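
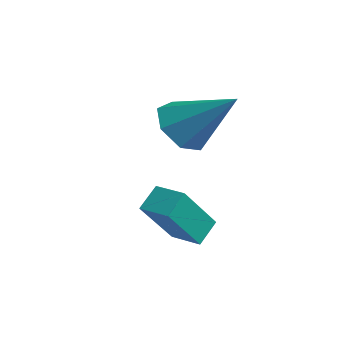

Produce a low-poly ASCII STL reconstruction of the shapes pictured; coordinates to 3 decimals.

solid 
facet normal -0.680 -0.367 -0.634
outer loop
vertex -3.825 -0.895 1.452
vertex -4.407 -1.092 2.19
vertex -4.354 -0.288 1.668
endloop
endfacet
facet normal 0.600 0.675 -0.429
outer loop
vertex -3.825 -0.895 1.452
vertex -4.354 -0.288 1.668
vertex -2.993 -0.328 3.51
endloop
endfacet
facet normal -0.679 -0.368 -0.635
outer loop
vertex -4.354 -0.288 1.668
vertex -4.407 -1.092 2.19
vertex -4.923 -0.287 2.276
endloop
endfacet
facet normal 0.014 1.000 0.011
outer loop
vertex -4.354 -0.288 1.668
vertex -4.923 -0.287 2.276
vertex -2.993 -0.328 3.51
endloop
endfacet
facet normal -0.680 -0.368 -0.634
outer loop
vertex -4.923 -0.287 2.276
vertex -4.407 -1.092 2.19
vertex -5.103 -0.892 2.82
endloop
endfacet
facet normal -0.386 0.678 0.626
outer loop
vertex -4.923 -0.287 2.276
vertex -5.103 -0.892 2.82
vertex -2.993 -0.328 3.51
endloop
endfacet
facet normal -0.680 -0.367 -0.635
outer loop
vertex -5.103 -0.892 2.82
vertex -4.407 -1.092 2.19
vertex -4.759 -1.648 2.889
endloop
endfacet
facet normal -0.299 -0.049 0.953
outer loop
vertex -5.103 -0.892 2.82
vertex -4.759 -1.648 2.889
vertex -2.993 -0.328 3.51
endloop
endfacet
facet normal -0.680 -0.368 -0.635
outer loop
vertex -4.759 -1.648 2.889
vertex -4.407 -1.092 2.19
vertex -4.15 -1.985 2.432
endloop
endfacet
facet normal 0.210 -0.632 0.746
outer loop
vertex -4.759 -1.648 2.889
vertex -4.15 -1.985 2.432
vertex -2.993 -0.328 3.51
endloop
endfacet
facet normal -0.680 -0.368 -0.634
outer loop
vertex -4.15 -1.985 2.432
vertex -4.407 -1.092 2.19
vertex -3.734 -1.65 1.792
endloop
endfacet
facet normal 0.757 -0.633 0.161
outer loop
vertex -4.15 -1.985 2.432
vertex -3.734 -1.65 1.792
vertex -2.993 -0.328 3.51
endloop
endfacet
facet normal -0.680 -0.368 -0.634
outer loop
vertex -3.734 -1.65 1.792
vertex -4.407 -1.092 2.19
vertex -3.825 -0.895 1.452
endloop
endfacet
facet normal 0.931 -0.051 -0.362
outer loop
vertex -3.734 -1.65 1.792
vertex -3.825 -0.895 1.452
vertex -2.993 -0.328 3.51
endloop
endfacet
facet normal -0.974 -0.224 -0.044
outer loop
vertex -2.642 -3.778 0.623
vertex -2.818 -3.12 1.164
vertex -2.847 -2.593 -0.886
endloop
endfacet
facet normal 0.202 -0.757 -0.622
outer loop
vertex -1.922 -2.38 -0.844
vertex -2.642 -3.778 0.623
vertex -2.847 -2.593 -0.886
endloop
endfacet
facet normal -0.974 -0.224 -0.044
outer loop
vertex -2.847 -2.593 -0.886
vertex -2.818 -3.12 1.164
vertex -3.023 -1.934 -0.345
endloop
endfacet
facet normal -0.106 0.614 -0.782
outer loop
vertex -3.023 -1.934 -0.345
vertex -1.922 -2.38 -0.844
vertex -2.847 -2.593 -0.886
endloop
endfacet
facet normal 0.106 -0.614 0.782
outer loop
vertex -2.642 -3.778 0.623
vertex -1.893 -2.907 1.206
vertex -2.818 -3.12 1.164
endloop
endfacet
facet normal 0.202 -0.757 -0.622
outer loop
vertex -1.717 -3.566 0.665
vertex -2.642 -3.778 0.623
vertex -1.922 -2.38 -0.844
endloop
endfacet
facet normal 0.105 -0.614 0.782
outer loop
vertex -1.717 -3.566 0.665
vertex -1.893 -2.907 1.206
vertex -2.642 -3.778 0.623
endloop
endfacet
facet normal -0.202 0.756 0.622
outer loop
vertex -2.818 -3.12 1.164
vertex -1.893 -2.907 1.206
vertex -3.023 -1.934 -0.345
endloop
endfacet
facet normal -0.105 0.615 -0.782
outer loop
vertex -2.098 -1.722 -0.303
vertex -1.922 -2.38 -0.844
vertex -3.023 -1.934 -0.345
endloop
endfacet
facet normal -0.202 0.757 0.622
outer loop
vertex -3.023 -1.934 -0.345
vertex -1.893 -2.907 1.206
vertex -2.098 -1.722 -0.303
endloop
endfacet
facet normal 0.974 0.224 0.044
outer loop
vertex -2.098 -1.722 -0.303
vertex -1.717 -3.566 0.665
vertex -1.922 -2.38 -0.844
endloop
endfacet
facet normal 0.974 0.224 0.044
outer loop
vertex -1.893 -2.907 1.206
vertex -1.717 -3.566 0.665
vertex -2.098 -1.722 -0.303
endloop
endfacet

endsolid


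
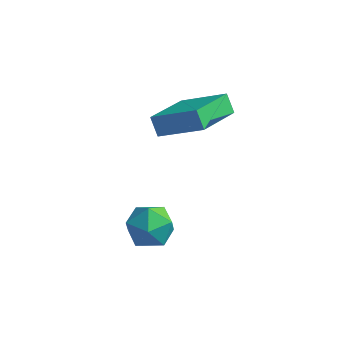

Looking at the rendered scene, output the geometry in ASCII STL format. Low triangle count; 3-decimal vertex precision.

solid 
facet normal -0.316 0.654 0.687
outer loop
vertex 2.665 -2.581 -2.88
vertex 1.687 -2.991 -2.94
vertex 2.387 -3.384 -2.244
endloop
endfacet
facet normal 0.373 0.493 0.786
outer loop
vertex 2.665 -2.581 -2.88
vertex 2.387 -3.384 -2.244
vertex 3.345 -3.377 -2.703
endloop
endfacet
facet normal 0.725 0.662 0.189
outer loop
vertex 2.665 -2.581 -2.88
vertex 3.345 -3.377 -2.703
vertex 3.237 -2.979 -3.681
endloop
endfacet
facet normal 0.255 0.926 -0.278
outer loop
vertex 2.665 -2.581 -2.88
vertex 3.237 -2.979 -3.681
vertex 2.213 -2.741 -3.828
endloop
endfacet
facet normal -0.388 0.921 0.030
outer loop
vertex 2.665 -2.581 -2.88
vertex 2.213 -2.741 -3.828
vertex 1.687 -2.991 -2.94
endloop
endfacet
facet normal 0.424 -0.212 0.881
outer loop
vertex 3.345 -3.377 -2.703
vertex 2.387 -3.384 -2.244
vertex 2.787 -4.279 -2.652
endloop
endfacet
facet normal -0.691 0.047 0.721
outer loop
vertex 2.387 -3.384 -2.244
vertex 1.687 -2.991 -2.94
vertex 1.763 -4.041 -2.799
endloop
endfacet
facet normal -0.807 0.480 -0.343
outer loop
vertex 1.687 -2.991 -2.94
vertex 2.213 -2.741 -3.828
vertex 1.655 -3.643 -3.777
endloop
endfacet
facet normal 0.234 0.488 -0.841
outer loop
vertex 2.213 -2.741 -3.828
vertex 3.237 -2.979 -3.681
vertex 2.613 -3.636 -4.236
endloop
endfacet
facet normal 0.995 0.061 -0.085
outer loop
vertex 3.237 -2.979 -3.681
vertex 3.345 -3.377 -2.703
vertex 3.313 -4.029 -3.54
endloop
endfacet
facet normal -0.255 -0.926 0.278
outer loop
vertex 2.335 -4.439 -3.6
vertex 2.787 -4.279 -2.652
vertex 1.763 -4.041 -2.799
endloop
endfacet
facet normal -0.725 -0.662 -0.189
outer loop
vertex 2.335 -4.439 -3.6
vertex 1.763 -4.041 -2.799
vertex 1.655 -3.643 -3.777
endloop
endfacet
facet normal -0.373 -0.493 -0.786
outer loop
vertex 2.335 -4.439 -3.6
vertex 1.655 -3.643 -3.777
vertex 2.613 -3.636 -4.236
endloop
endfacet
facet normal 0.316 -0.654 -0.687
outer loop
vertex 2.335 -4.439 -3.6
vertex 2.613 -3.636 -4.236
vertex 3.313 -4.029 -3.54
endloop
endfacet
facet normal 0.388 -0.921 -0.030
outer loop
vertex 2.335 -4.439 -3.6
vertex 3.313 -4.029 -3.54
vertex 2.787 -4.279 -2.652
endloop
endfacet
facet normal -0.234 -0.488 0.841
outer loop
vertex 1.763 -4.041 -2.799
vertex 2.787 -4.279 -2.652
vertex 2.387 -3.384 -2.244
endloop
endfacet
facet normal -0.995 -0.061 0.085
outer loop
vertex 1.655 -3.643 -3.777
vertex 1.763 -4.041 -2.799
vertex 1.687 -2.991 -2.94
endloop
endfacet
facet normal -0.424 0.212 -0.881
outer loop
vertex 2.613 -3.636 -4.236
vertex 1.655 -3.643 -3.777
vertex 2.213 -2.741 -3.828
endloop
endfacet
facet normal 0.691 -0.047 -0.721
outer loop
vertex 3.313 -4.029 -3.54
vertex 2.613 -3.636 -4.236
vertex 3.237 -2.979 -3.681
endloop
endfacet
facet normal 0.807 -0.480 0.343
outer loop
vertex 2.787 -4.279 -2.652
vertex 3.313 -4.029 -3.54
vertex 3.345 -3.377 -2.703
endloop
endfacet
facet normal -0.504 0.369 0.781
outer loop
vertex 1.44 -1.093 0.884
vertex 3.277 -1.02 2.036
vertex 1.809 0.932 0.166
endloop
endfacet
facet normal -0.846 -0.034 -0.531
outer loop
vertex 2.263 0.6 -0.536
vertex 1.44 -1.093 0.884
vertex 1.809 0.932 0.166
endloop
endfacet
facet normal -0.505 0.368 0.781
outer loop
vertex 1.809 0.932 0.166
vertex 3.277 -1.02 2.036
vertex 3.646 1.005 1.319
endloop
endfacet
facet normal 0.170 0.929 -0.329
outer loop
vertex 3.646 1.005 1.319
vertex 2.263 0.6 -0.536
vertex 1.809 0.932 0.166
endloop
endfacet
facet normal -0.170 -0.929 0.329
outer loop
vertex 1.44 -1.093 0.884
vertex 3.731 -1.352 1.334
vertex 3.277 -1.02 2.036
endloop
endfacet
facet normal -0.847 -0.034 -0.531
outer loop
vertex 1.894 -1.425 0.181
vertex 1.44 -1.093 0.884
vertex 2.263 0.6 -0.536
endloop
endfacet
facet normal -0.170 -0.929 0.329
outer loop
vertex 1.894 -1.425 0.181
vertex 3.731 -1.352 1.334
vertex 1.44 -1.093 0.884
endloop
endfacet
facet normal 0.846 0.034 0.531
outer loop
vertex 3.277 -1.02 2.036
vertex 3.731 -1.352 1.334
vertex 3.646 1.005 1.319
endloop
endfacet
facet normal 0.170 0.929 -0.329
outer loop
vertex 4.1 0.673 0.616
vertex 2.263 0.6 -0.536
vertex 3.646 1.005 1.319
endloop
endfacet
facet normal 0.847 0.034 0.531
outer loop
vertex 3.646 1.005 1.319
vertex 3.731 -1.352 1.334
vertex 4.1 0.673 0.616
endloop
endfacet
facet normal 0.504 -0.368 -0.781
outer loop
vertex 4.1 0.673 0.616
vertex 1.894 -1.425 0.181
vertex 2.263 0.6 -0.536
endloop
endfacet
facet normal 0.505 -0.369 -0.781
outer loop
vertex 3.731 -1.352 1.334
vertex 1.894 -1.425 0.181
vertex 4.1 0.673 0.616
endloop
endfacet

endsolid


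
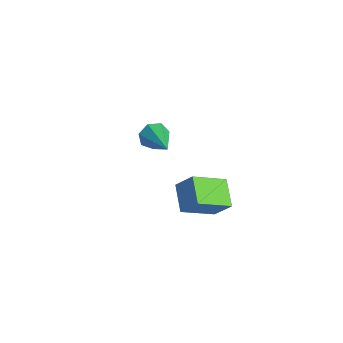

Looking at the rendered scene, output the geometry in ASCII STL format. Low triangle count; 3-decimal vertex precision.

solid 
facet normal -0.474 -0.428 -0.770
outer loop
vertex 2.563 -3.218 1.124
vertex 1.429 -2.86 1.624
vertex 2.644 -1.755 0.261
endloop
endfacet
facet normal 0.879 -0.277 -0.388
outer loop
vertex 3.171 -1.28 1.116
vertex 2.563 -3.218 1.124
vertex 2.644 -1.755 0.261
endloop
endfacet
facet normal -0.475 -0.427 -0.770
outer loop
vertex 2.644 -1.755 0.261
vertex 1.429 -2.86 1.624
vertex 1.51 -1.397 0.762
endloop
endfacet
facet normal 0.048 0.860 -0.507
outer loop
vertex 1.51 -1.397 0.762
vertex 3.171 -1.28 1.116
vertex 2.644 -1.755 0.261
endloop
endfacet
facet normal -0.048 -0.860 0.507
outer loop
vertex 2.563 -3.218 1.124
vertex 1.956 -2.385 2.479
vertex 1.429 -2.86 1.624
endloop
endfacet
facet normal 0.879 -0.277 -0.388
outer loop
vertex 3.09 -2.743 1.978
vertex 2.563 -3.218 1.124
vertex 3.171 -1.28 1.116
endloop
endfacet
facet normal -0.047 -0.860 0.508
outer loop
vertex 3.09 -2.743 1.978
vertex 1.956 -2.385 2.479
vertex 2.563 -3.218 1.124
endloop
endfacet
facet normal -0.879 0.277 0.388
outer loop
vertex 1.429 -2.86 1.624
vertex 1.956 -2.385 2.479
vertex 1.51 -1.397 0.762
endloop
endfacet
facet normal 0.048 0.860 -0.508
outer loop
vertex 2.037 -0.922 1.616
vertex 3.171 -1.28 1.116
vertex 1.51 -1.397 0.762
endloop
endfacet
facet normal -0.879 0.278 0.388
outer loop
vertex 1.51 -1.397 0.762
vertex 1.956 -2.385 2.479
vertex 2.037 -0.922 1.616
endloop
endfacet
facet normal 0.474 0.427 0.770
outer loop
vertex 2.037 -0.922 1.616
vertex 3.09 -2.743 1.978
vertex 3.171 -1.28 1.116
endloop
endfacet
facet normal 0.475 0.427 0.769
outer loop
vertex 1.956 -2.385 2.479
vertex 3.09 -2.743 1.978
vertex 2.037 -0.922 1.616
endloop
endfacet
facet normal -0.908 0.108 -0.406
outer loop
vertex -3.021 -1.048 -0.771
vertex -3.285 -1.47 -0.293
vertex -3.214 -0.784 -0.269
endloop
endfacet
facet normal 0.546 0.810 -0.216
outer loop
vertex -3.021 -1.048 -0.771
vertex -3.214 -0.784 -0.269
vertex -1.615 -1.67 0.453
endloop
endfacet
facet normal -0.908 0.108 -0.405
outer loop
vertex -3.214 -0.784 -0.269
vertex -3.285 -1.47 -0.293
vertex -3.46 -1.037 0.215
endloop
endfacet
facet normal 0.212 0.818 0.535
outer loop
vertex -3.214 -0.784 -0.269
vertex -3.46 -1.037 0.215
vertex -1.615 -1.67 0.453
endloop
endfacet
facet normal -0.907 0.109 -0.406
outer loop
vertex -3.46 -1.037 0.215
vertex -3.285 -1.47 -0.293
vertex -3.575 -1.616 0.316
endloop
endfacet
facet normal -0.064 0.184 0.981
outer loop
vertex -3.46 -1.037 0.215
vertex -3.575 -1.616 0.316
vertex -1.615 -1.67 0.453
endloop
endfacet
facet normal -0.907 0.108 -0.406
outer loop
vertex -3.575 -1.616 0.316
vertex -3.285 -1.47 -0.293
vertex -3.471 -2.085 -0.041
endloop
endfacet
facet normal -0.072 -0.614 0.786
outer loop
vertex -3.575 -1.616 0.316
vertex -3.471 -2.085 -0.041
vertex -1.615 -1.67 0.453
endloop
endfacet
facet normal -0.908 0.109 -0.405
outer loop
vertex -3.471 -2.085 -0.041
vertex -3.285 -1.47 -0.293
vertex -3.228 -2.091 -0.588
endloop
endfacet
facet normal 0.193 -0.977 0.096
outer loop
vertex -3.471 -2.085 -0.041
vertex -3.228 -2.091 -0.588
vertex -1.615 -1.67 0.453
endloop
endfacet
facet normal -0.907 0.110 -0.406
outer loop
vertex -3.228 -2.091 -0.588
vertex -3.285 -1.47 -0.293
vertex -3.027 -1.63 -0.913
endloop
endfacet
facet normal 0.530 -0.631 -0.567
outer loop
vertex -3.228 -2.091 -0.588
vertex -3.027 -1.63 -0.913
vertex -1.615 -1.67 0.453
endloop
endfacet
facet normal -0.908 0.108 -0.406
outer loop
vertex -3.027 -1.63 -0.913
vertex -3.285 -1.47 -0.293
vertex -3.021 -1.048 -0.771
endloop
endfacet
facet normal 0.688 0.165 -0.706
outer loop
vertex -3.027 -1.63 -0.913
vertex -3.021 -1.048 -0.771
vertex -1.615 -1.67 0.453
endloop
endfacet

endsolid


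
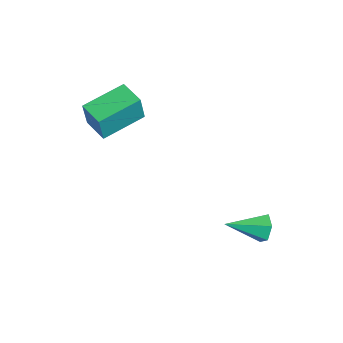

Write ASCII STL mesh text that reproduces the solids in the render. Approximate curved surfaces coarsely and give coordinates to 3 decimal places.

solid 
facet normal 0.074 0.935 -0.346
outer loop
vertex 2.418 3.801 -1.862
vertex 1.93 3.628 -2.433
vertex 1.66 3.897 -1.764
endloop
endfacet
facet normal 0.129 0.007 0.992
outer loop
vertex 2.418 3.801 -1.862
vertex 1.66 3.897 -1.764
vertex 1.79 1.832 -1.767
endloop
endfacet
facet normal 0.073 0.935 -0.346
outer loop
vertex 1.66 3.897 -1.764
vertex 1.93 3.628 -2.433
vertex 1.173 3.724 -2.334
endloop
endfacet
facet normal -0.752 -0.048 0.657
outer loop
vertex 1.66 3.897 -1.764
vertex 1.173 3.724 -2.334
vertex 1.79 1.832 -1.767
endloop
endfacet
facet normal 0.073 0.935 -0.346
outer loop
vertex 1.173 3.724 -2.334
vertex 1.93 3.628 -2.433
vertex 1.443 3.455 -3.003
endloop
endfacet
facet normal -0.906 -0.361 -0.220
outer loop
vertex 1.173 3.724 -2.334
vertex 1.443 3.455 -3.003
vertex 1.79 1.832 -1.767
endloop
endfacet
facet normal 0.073 0.935 -0.346
outer loop
vertex 1.443 3.455 -3.003
vertex 1.93 3.628 -2.433
vertex 2.2 3.359 -3.102
endloop
endfacet
facet normal -0.179 -0.620 -0.764
outer loop
vertex 1.443 3.455 -3.003
vertex 2.2 3.359 -3.102
vertex 1.79 1.832 -1.767
endloop
endfacet
facet normal 0.074 0.935 -0.346
outer loop
vertex 2.2 3.359 -3.102
vertex 1.93 3.628 -2.433
vertex 2.688 3.532 -2.531
endloop
endfacet
facet normal 0.704 -0.565 -0.430
outer loop
vertex 2.2 3.359 -3.102
vertex 2.688 3.532 -2.531
vertex 1.79 1.832 -1.767
endloop
endfacet
facet normal 0.074 0.935 -0.346
outer loop
vertex 2.688 3.532 -2.531
vertex 1.93 3.628 -2.433
vertex 2.418 3.801 -1.862
endloop
endfacet
facet normal 0.858 -0.252 0.448
outer loop
vertex 2.688 3.532 -2.531
vertex 2.418 3.801 -1.862
vertex 1.79 1.832 -1.767
endloop
endfacet
facet normal -0.937 -0.327 0.126
outer loop
vertex -2.835 -3.27 3.762
vertex -3.483 -1.232 4.234
vertex -3.124 -3.016 2.271
endloop
endfacet
facet normal 0.296 -0.931 -0.216
outer loop
vertex -1.897 -2.588 2.106
vertex -2.835 -3.27 3.762
vertex -3.124 -3.016 2.271
endloop
endfacet
facet normal -0.937 -0.327 0.126
outer loop
vertex -3.124 -3.016 2.271
vertex -3.483 -1.232 4.234
vertex -3.772 -0.979 2.743
endloop
endfacet
facet normal -0.188 0.165 -0.968
outer loop
vertex -3.772 -0.979 2.743
vertex -1.897 -2.588 2.106
vertex -3.124 -3.016 2.271
endloop
endfacet
facet normal 0.188 -0.165 0.968
outer loop
vertex -2.835 -3.27 3.762
vertex -2.256 -0.804 4.069
vertex -3.483 -1.232 4.234
endloop
endfacet
facet normal 0.296 -0.930 -0.215
outer loop
vertex -1.608 -2.841 3.597
vertex -2.835 -3.27 3.762
vertex -1.897 -2.588 2.106
endloop
endfacet
facet normal 0.188 -0.165 0.968
outer loop
vertex -1.608 -2.841 3.597
vertex -2.256 -0.804 4.069
vertex -2.835 -3.27 3.762
endloop
endfacet
facet normal -0.296 0.931 0.215
outer loop
vertex -3.483 -1.232 4.234
vertex -2.256 -0.804 4.069
vertex -3.772 -0.979 2.743
endloop
endfacet
facet normal -0.188 0.165 -0.968
outer loop
vertex -2.545 -0.55 2.578
vertex -1.897 -2.588 2.106
vertex -3.772 -0.979 2.743
endloop
endfacet
facet normal -0.296 0.930 0.216
outer loop
vertex -3.772 -0.979 2.743
vertex -2.256 -0.804 4.069
vertex -2.545 -0.55 2.578
endloop
endfacet
facet normal 0.937 0.327 -0.126
outer loop
vertex -2.545 -0.55 2.578
vertex -1.608 -2.841 3.597
vertex -1.897 -2.588 2.106
endloop
endfacet
facet normal 0.937 0.327 -0.126
outer loop
vertex -2.256 -0.804 4.069
vertex -1.608 -2.841 3.597
vertex -2.545 -0.55 2.578
endloop
endfacet

endsolid


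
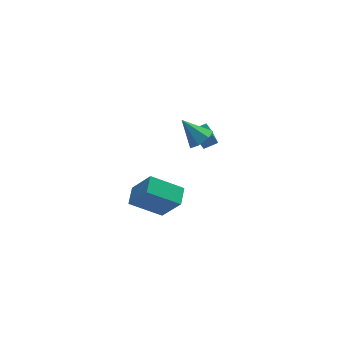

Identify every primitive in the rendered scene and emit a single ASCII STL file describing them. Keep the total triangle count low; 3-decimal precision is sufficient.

solid 
facet normal 0.463 -0.552 -0.693
outer loop
vertex -0.32 -0.457 2.836
vertex -0.943 -0.99 2.845
vertex -0.848 -0.323 2.377
endloop
endfacet
facet normal 0.252 0.968 -0.007
outer loop
vertex -0.32 -0.457 2.836
vertex -0.848 -0.323 2.377
vertex -1.697 -0.09 3.975
endloop
endfacet
facet normal 0.462 -0.553 -0.694
outer loop
vertex -0.848 -0.323 2.377
vertex -0.943 -0.99 2.845
vertex -1.447 -0.691 2.271
endloop
endfacet
facet normal -0.443 0.823 -0.355
outer loop
vertex -0.848 -0.323 2.377
vertex -1.447 -0.691 2.271
vertex -1.697 -0.09 3.975
endloop
endfacet
facet normal 0.463 -0.551 -0.694
outer loop
vertex -1.447 -0.691 2.271
vertex -0.943 -0.99 2.845
vertex -1.667 -1.285 2.596
endloop
endfacet
facet normal -0.948 0.230 -0.220
outer loop
vertex -1.447 -0.691 2.271
vertex -1.667 -1.285 2.596
vertex -1.697 -0.09 3.975
endloop
endfacet
facet normal 0.463 -0.552 -0.693
outer loop
vertex -1.667 -1.285 2.596
vertex -0.943 -0.99 2.845
vertex -1.342 -1.656 3.109
endloop
endfacet
facet normal -0.883 -0.364 0.296
outer loop
vertex -1.667 -1.285 2.596
vertex -1.342 -1.656 3.109
vertex -1.697 -0.09 3.975
endloop
endfacet
facet normal 0.462 -0.552 -0.694
outer loop
vertex -1.342 -1.656 3.109
vertex -0.943 -0.99 2.845
vertex -0.716 -1.526 3.422
endloop
endfacet
facet normal -0.296 -0.513 0.806
outer loop
vertex -1.342 -1.656 3.109
vertex -0.716 -1.526 3.422
vertex -1.697 -0.09 3.975
endloop
endfacet
facet normal 0.463 -0.551 -0.694
outer loop
vertex -0.716 -1.526 3.422
vertex -0.943 -0.99 2.845
vertex -0.262 -0.992 3.301
endloop
endfacet
facet normal 0.369 -0.104 0.924
outer loop
vertex -0.716 -1.526 3.422
vertex -0.262 -0.992 3.301
vertex -1.697 -0.09 3.975
endloop
endfacet
facet normal 0.463 -0.552 -0.693
outer loop
vertex -0.262 -0.992 3.301
vertex -0.943 -0.99 2.845
vertex -0.32 -0.457 2.836
endloop
endfacet
facet normal 0.613 0.555 0.562
outer loop
vertex -0.262 -0.992 3.301
vertex -0.32 -0.457 2.836
vertex -1.697 -0.09 3.975
endloop
endfacet
facet normal -0.359 0.423 -0.832
outer loop
vertex -4.394 1.09 -4.078
vertex -3.82 2.077 -3.824
vertex -2.672 0.372 -5.185
endloop
endfacet
facet normal -0.491 -0.844 -0.217
outer loop
vertex -1.9 -0.537 -3.396
vertex -4.394 1.09 -4.078
vertex -2.672 0.372 -5.185
endloop
endfacet
facet normal -0.358 0.423 -0.832
outer loop
vertex -2.672 0.372 -5.185
vertex -3.82 2.077 -3.824
vertex -2.097 1.359 -4.931
endloop
endfacet
facet normal 0.794 -0.331 -0.511
outer loop
vertex -2.097 1.359 -4.931
vertex -1.9 -0.537 -3.396
vertex -2.672 0.372 -5.185
endloop
endfacet
facet normal -0.794 0.330 0.510
outer loop
vertex -4.394 1.09 -4.078
vertex -3.048 1.168 -2.035
vertex -3.82 2.077 -3.824
endloop
endfacet
facet normal -0.491 -0.844 -0.217
outer loop
vertex -3.623 0.181 -2.289
vertex -4.394 1.09 -4.078
vertex -1.9 -0.537 -3.396
endloop
endfacet
facet normal -0.794 0.331 0.510
outer loop
vertex -3.623 0.181 -2.289
vertex -3.048 1.168 -2.035
vertex -4.394 1.09 -4.078
endloop
endfacet
facet normal 0.491 0.844 0.217
outer loop
vertex -3.82 2.077 -3.824
vertex -3.048 1.168 -2.035
vertex -2.097 1.359 -4.931
endloop
endfacet
facet normal 0.794 -0.331 -0.510
outer loop
vertex -1.326 0.45 -3.142
vertex -1.9 -0.537 -3.396
vertex -2.097 1.359 -4.931
endloop
endfacet
facet normal 0.491 0.844 0.217
outer loop
vertex -2.097 1.359 -4.931
vertex -3.048 1.168 -2.035
vertex -1.326 0.45 -3.142
endloop
endfacet
facet normal 0.359 -0.423 0.832
outer loop
vertex -1.326 0.45 -3.142
vertex -3.623 0.181 -2.289
vertex -1.9 -0.537 -3.396
endloop
endfacet
facet normal 0.359 -0.423 0.832
outer loop
vertex -3.048 1.168 -2.035
vertex -3.623 0.181 -2.289
vertex -1.326 0.45 -3.142
endloop
endfacet
facet normal -0.934 0.071 -0.351
outer loop
vertex -0.645 0.141 1.368
vertex -0.646 1.062 1.556
vertex -0.226 0.359 0.298
endloop
endfacet
facet normal 0.001 -0.980 -0.199
outer loop
vertex 0.586 0.298 0.604
vertex -0.645 0.141 1.368
vertex -0.226 0.359 0.298
endloop
endfacet
facet normal -0.934 0.071 -0.351
outer loop
vertex -0.226 0.359 0.298
vertex -0.646 1.062 1.556
vertex -0.227 1.28 0.486
endloop
endfacet
facet normal 0.359 0.187 -0.915
outer loop
vertex -0.227 1.28 0.486
vertex 0.586 0.298 0.604
vertex -0.226 0.359 0.298
endloop
endfacet
facet normal -0.359 -0.187 0.915
outer loop
vertex -0.645 0.141 1.368
vertex 0.166 1.001 1.862
vertex -0.646 1.062 1.556
endloop
endfacet
facet normal 0.001 -0.980 -0.199
outer loop
vertex 0.167 0.08 1.674
vertex -0.645 0.141 1.368
vertex 0.586 0.298 0.604
endloop
endfacet
facet normal -0.359 -0.187 0.915
outer loop
vertex 0.167 0.08 1.674
vertex 0.166 1.001 1.862
vertex -0.645 0.141 1.368
endloop
endfacet
facet normal -0.001 0.980 0.199
outer loop
vertex -0.646 1.062 1.556
vertex 0.166 1.001 1.862
vertex -0.227 1.28 0.486
endloop
endfacet
facet normal 0.359 0.187 -0.915
outer loop
vertex 0.585 1.219 0.792
vertex 0.586 0.298 0.604
vertex -0.227 1.28 0.486
endloop
endfacet
facet normal -0.001 0.980 0.199
outer loop
vertex -0.227 1.28 0.486
vertex 0.166 1.001 1.862
vertex 0.585 1.219 0.792
endloop
endfacet
facet normal 0.934 -0.071 0.351
outer loop
vertex 0.585 1.219 0.792
vertex 0.167 0.08 1.674
vertex 0.586 0.298 0.604
endloop
endfacet
facet normal 0.934 -0.071 0.351
outer loop
vertex 0.166 1.001 1.862
vertex 0.167 0.08 1.674
vertex 0.585 1.219 0.792
endloop
endfacet

endsolid


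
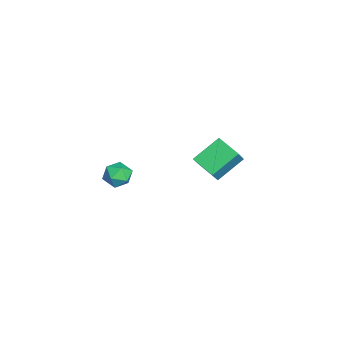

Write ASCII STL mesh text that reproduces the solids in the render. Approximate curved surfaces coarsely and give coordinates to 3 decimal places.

solid 
facet normal -0.670 -0.672 0.316
outer loop
vertex -3.639 2.806 -2.575
vertex -4.311 3.06 -3.459
vertex -2.899 1.647 -3.469
endloop
endfacet
facet normal 0.590 -0.222 0.776
outer loop
vertex -2.029 2.52 -3.881
vertex -3.639 2.806 -2.575
vertex -2.899 1.647 -3.469
endloop
endfacet
facet normal -0.670 -0.672 0.317
outer loop
vertex -2.899 1.647 -3.469
vertex -4.311 3.06 -3.459
vertex -3.572 1.901 -4.354
endloop
endfacet
facet normal 0.451 -0.707 -0.546
outer loop
vertex -3.572 1.901 -4.354
vertex -2.029 2.52 -3.881
vertex -2.899 1.647 -3.469
endloop
endfacet
facet normal -0.451 0.707 0.546
outer loop
vertex -3.639 2.806 -2.575
vertex -3.441 3.933 -3.871
vertex -4.311 3.06 -3.459
endloop
endfacet
facet normal 0.590 -0.223 0.776
outer loop
vertex -2.768 3.679 -2.986
vertex -3.639 2.806 -2.575
vertex -2.029 2.52 -3.881
endloop
endfacet
facet normal -0.451 0.707 0.546
outer loop
vertex -2.768 3.679 -2.986
vertex -3.441 3.933 -3.871
vertex -3.639 2.806 -2.575
endloop
endfacet
facet normal -0.591 0.222 -0.776
outer loop
vertex -4.311 3.06 -3.459
vertex -3.441 3.933 -3.871
vertex -3.572 1.901 -4.354
endloop
endfacet
facet normal 0.451 -0.707 -0.546
outer loop
vertex -2.701 2.774 -4.765
vertex -2.029 2.52 -3.881
vertex -3.572 1.901 -4.354
endloop
endfacet
facet normal -0.589 0.223 -0.777
outer loop
vertex -3.572 1.901 -4.354
vertex -3.441 3.933 -3.871
vertex -2.701 2.774 -4.765
endloop
endfacet
facet normal 0.670 0.672 -0.316
outer loop
vertex -2.701 2.774 -4.765
vertex -2.768 3.679 -2.986
vertex -2.029 2.52 -3.881
endloop
endfacet
facet normal 0.670 0.672 -0.317
outer loop
vertex -3.441 3.933 -3.871
vertex -2.768 3.679 -2.986
vertex -2.701 2.774 -4.765
endloop
endfacet
facet normal -0.209 -0.099 0.973
outer loop
vertex 1.912 -1.347 0.116
vertex 2.349 -1.885 0.155
vertex 2.58 -1.241 0.27
endloop
endfacet
facet normal -0.269 0.583 0.766
outer loop
vertex 1.912 -1.347 0.116
vertex 2.58 -1.241 0.27
vertex 2.253 -0.815 -0.169
endloop
endfacet
facet normal -0.753 0.612 0.242
outer loop
vertex 1.912 -1.347 0.116
vertex 2.253 -0.815 -0.169
vertex 1.82 -1.195 -0.555
endloop
endfacet
facet normal -0.991 -0.051 0.124
outer loop
vertex 1.912 -1.347 0.116
vertex 1.82 -1.195 -0.555
vertex 1.879 -1.857 -0.354
endloop
endfacet
facet normal -0.654 -0.489 0.577
outer loop
vertex 1.912 -1.347 0.116
vertex 1.879 -1.857 -0.354
vertex 2.349 -1.885 0.155
endloop
endfacet
facet normal 0.359 0.789 0.499
outer loop
vertex 2.253 -0.815 -0.169
vertex 2.58 -1.241 0.27
vertex 2.901 -1.023 -0.306
endloop
endfacet
facet normal 0.457 -0.313 0.833
outer loop
vertex 2.58 -1.241 0.27
vertex 2.349 -1.885 0.155
vertex 2.96 -1.685 -0.105
endloop
endfacet
facet normal -0.263 -0.946 0.191
outer loop
vertex 2.349 -1.885 0.155
vertex 1.879 -1.857 -0.354
vertex 2.527 -2.065 -0.491
endloop
endfacet
facet normal -0.808 -0.236 -0.540
outer loop
vertex 1.879 -1.857 -0.354
vertex 1.82 -1.195 -0.555
vertex 2.2 -1.639 -0.93
endloop
endfacet
facet normal -0.422 0.836 -0.349
outer loop
vertex 1.82 -1.195 -0.555
vertex 2.253 -0.815 -0.169
vertex 2.431 -0.995 -0.815
endloop
endfacet
facet normal 0.991 0.051 -0.124
outer loop
vertex 2.868 -1.533 -0.776
vertex 2.901 -1.023 -0.306
vertex 2.96 -1.685 -0.105
endloop
endfacet
facet normal 0.753 -0.612 -0.242
outer loop
vertex 2.868 -1.533 -0.776
vertex 2.96 -1.685 -0.105
vertex 2.527 -2.065 -0.491
endloop
endfacet
facet normal 0.269 -0.583 -0.766
outer loop
vertex 2.868 -1.533 -0.776
vertex 2.527 -2.065 -0.491
vertex 2.2 -1.639 -0.93
endloop
endfacet
facet normal 0.209 0.099 -0.973
outer loop
vertex 2.868 -1.533 -0.776
vertex 2.2 -1.639 -0.93
vertex 2.431 -0.995 -0.815
endloop
endfacet
facet normal 0.654 0.489 -0.577
outer loop
vertex 2.868 -1.533 -0.776
vertex 2.431 -0.995 -0.815
vertex 2.901 -1.023 -0.306
endloop
endfacet
facet normal 0.808 0.236 0.540
outer loop
vertex 2.96 -1.685 -0.105
vertex 2.901 -1.023 -0.306
vertex 2.58 -1.241 0.27
endloop
endfacet
facet normal 0.422 -0.836 0.349
outer loop
vertex 2.527 -2.065 -0.491
vertex 2.96 -1.685 -0.105
vertex 2.349 -1.885 0.155
endloop
endfacet
facet normal -0.359 -0.789 -0.499
outer loop
vertex 2.2 -1.639 -0.93
vertex 2.527 -2.065 -0.491
vertex 1.879 -1.857 -0.354
endloop
endfacet
facet normal -0.457 0.313 -0.833
outer loop
vertex 2.431 -0.995 -0.815
vertex 2.2 -1.639 -0.93
vertex 1.82 -1.195 -0.555
endloop
endfacet
facet normal 0.263 0.946 -0.191
outer loop
vertex 2.901 -1.023 -0.306
vertex 2.431 -0.995 -0.815
vertex 2.253 -0.815 -0.169
endloop
endfacet

endsolid


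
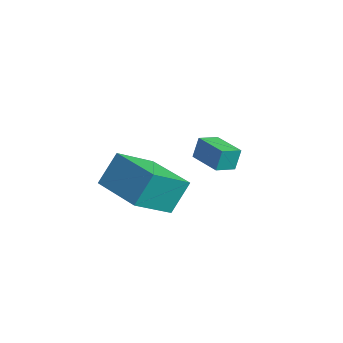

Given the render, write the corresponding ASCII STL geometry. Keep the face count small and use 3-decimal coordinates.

solid 
facet normal -0.997 -0.082 -0.005
outer loop
vertex -3.473 2.856 0.988
vertex -3.539 3.675 0.734
vertex -3.447 2.594 0.138
endloop
endfacet
facet normal 0.077 -0.952 0.296
outer loop
vertex -2.101 2.705 0.146
vertex -3.473 2.856 0.988
vertex -3.447 2.594 0.138
endloop
endfacet
facet normal -0.997 -0.081 -0.007
outer loop
vertex -3.447 2.594 0.138
vertex -3.539 3.675 0.734
vertex -3.512 3.413 -0.116
endloop
endfacet
facet normal 0.030 -0.294 -0.955
outer loop
vertex -3.512 3.413 -0.116
vertex -2.101 2.705 0.146
vertex -3.447 2.594 0.138
endloop
endfacet
facet normal -0.030 0.294 0.955
outer loop
vertex -3.473 2.856 0.988
vertex -2.193 3.786 0.742
vertex -3.539 3.675 0.734
endloop
endfacet
facet normal 0.077 -0.952 0.296
outer loop
vertex -2.128 2.967 0.996
vertex -3.473 2.856 0.988
vertex -2.101 2.705 0.146
endloop
endfacet
facet normal -0.030 0.294 0.955
outer loop
vertex -2.128 2.967 0.996
vertex -2.193 3.786 0.742
vertex -3.473 2.856 0.988
endloop
endfacet
facet normal -0.077 0.952 -0.296
outer loop
vertex -3.539 3.675 0.734
vertex -2.193 3.786 0.742
vertex -3.512 3.413 -0.116
endloop
endfacet
facet normal 0.030 -0.294 -0.955
outer loop
vertex -2.167 3.524 -0.108
vertex -2.101 2.705 0.146
vertex -3.512 3.413 -0.116
endloop
endfacet
facet normal -0.077 0.952 -0.296
outer loop
vertex -3.512 3.413 -0.116
vertex -2.193 3.786 0.742
vertex -2.167 3.524 -0.108
endloop
endfacet
facet normal 0.997 0.082 0.006
outer loop
vertex -2.167 3.524 -0.108
vertex -2.128 2.967 0.996
vertex -2.101 2.705 0.146
endloop
endfacet
facet normal 0.997 0.081 0.006
outer loop
vertex -2.193 3.786 0.742
vertex -2.128 2.967 0.996
vertex -2.167 3.524 -0.108
endloop
endfacet
facet normal -0.992 -0.123 0.013
outer loop
vertex -2.188 -1.826 1.001
vertex -2.268 -1.057 2.157
vertex -2.387 -0.327 -0.011
endloop
endfacet
facet normal 0.057 -0.553 -0.831
outer loop
vertex -0.412 -0.083 -0.037
vertex -2.188 -1.826 1.001
vertex -2.387 -0.327 -0.011
endloop
endfacet
facet normal -0.992 -0.123 0.013
outer loop
vertex -2.387 -0.327 -0.011
vertex -2.268 -1.057 2.157
vertex -2.467 0.442 1.144
endloop
endfacet
facet normal -0.109 0.824 -0.556
outer loop
vertex -2.467 0.442 1.144
vertex -0.412 -0.083 -0.037
vertex -2.387 -0.327 -0.011
endloop
endfacet
facet normal 0.109 -0.824 0.556
outer loop
vertex -2.188 -1.826 1.001
vertex -0.293 -0.813 2.131
vertex -2.268 -1.057 2.157
endloop
endfacet
facet normal 0.058 -0.554 -0.831
outer loop
vertex -0.213 -1.582 0.976
vertex -2.188 -1.826 1.001
vertex -0.412 -0.083 -0.037
endloop
endfacet
facet normal 0.109 -0.824 0.556
outer loop
vertex -0.213 -1.582 0.976
vertex -0.293 -0.813 2.131
vertex -2.188 -1.826 1.001
endloop
endfacet
facet normal -0.057 0.554 0.831
outer loop
vertex -2.268 -1.057 2.157
vertex -0.293 -0.813 2.131
vertex -2.467 0.442 1.144
endloop
endfacet
facet normal -0.109 0.824 -0.556
outer loop
vertex -0.492 0.686 1.119
vertex -0.412 -0.083 -0.037
vertex -2.467 0.442 1.144
endloop
endfacet
facet normal -0.058 0.553 0.831
outer loop
vertex -2.467 0.442 1.144
vertex -0.293 -0.813 2.131
vertex -0.492 0.686 1.119
endloop
endfacet
facet normal 0.992 0.123 -0.013
outer loop
vertex -0.492 0.686 1.119
vertex -0.213 -1.582 0.976
vertex -0.412 -0.083 -0.037
endloop
endfacet
facet normal 0.992 0.123 -0.013
outer loop
vertex -0.293 -0.813 2.131
vertex -0.213 -1.582 0.976
vertex -0.492 0.686 1.119
endloop
endfacet

endsolid


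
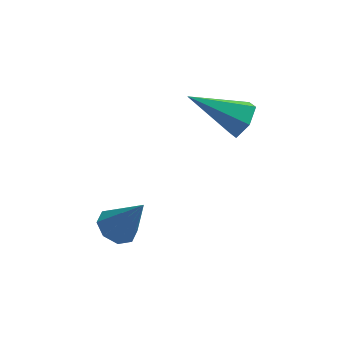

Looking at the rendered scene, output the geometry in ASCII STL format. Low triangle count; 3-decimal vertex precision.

solid 
facet normal -0.496 0.177 -0.850
outer loop
vertex -1.893 -3.658 -3.641
vertex -2.296 -3.289 -3.329
vertex -1.749 -3.198 -3.629
endloop
endfacet
facet normal 0.941 -0.290 -0.177
outer loop
vertex -1.893 -3.658 -3.641
vertex -1.749 -3.198 -3.629
vertex -1.564 -3.551 -2.071
endloop
endfacet
facet normal -0.496 0.177 -0.850
outer loop
vertex -1.749 -3.198 -3.629
vertex -2.296 -3.289 -3.329
vertex -1.926 -2.791 -3.441
endloop
endfacet
facet normal 0.914 0.405 -0.017
outer loop
vertex -1.749 -3.198 -3.629
vertex -1.926 -2.791 -3.441
vertex -1.564 -3.551 -2.071
endloop
endfacet
facet normal -0.495 0.176 -0.851
outer loop
vertex -1.926 -2.791 -3.441
vertex -2.296 -3.289 -3.329
vertex -2.32 -2.675 -3.188
endloop
endfacet
facet normal 0.458 0.823 0.336
outer loop
vertex -1.926 -2.791 -3.441
vertex -2.32 -2.675 -3.188
vertex -1.564 -3.551 -2.071
endloop
endfacet
facet normal -0.494 0.176 -0.851
outer loop
vertex -2.32 -2.675 -3.188
vertex -2.296 -3.289 -3.329
vertex -2.7 -2.919 -3.018
endloop
endfacet
facet normal -0.161 0.721 0.674
outer loop
vertex -2.32 -2.675 -3.188
vertex -2.7 -2.919 -3.018
vertex -1.564 -3.551 -2.071
endloop
endfacet
facet normal -0.494 0.176 -0.851
outer loop
vertex -2.7 -2.919 -3.018
vertex -2.296 -3.289 -3.329
vertex -2.843 -3.379 -3.03
endloop
endfacet
facet normal -0.578 0.159 0.800
outer loop
vertex -2.7 -2.919 -3.018
vertex -2.843 -3.379 -3.03
vertex -1.564 -3.551 -2.071
endloop
endfacet
facet normal -0.494 0.178 -0.851
outer loop
vertex -2.843 -3.379 -3.03
vertex -2.296 -3.289 -3.329
vertex -2.666 -3.786 -3.218
endloop
endfacet
facet normal -0.552 -0.535 0.640
outer loop
vertex -2.843 -3.379 -3.03
vertex -2.666 -3.786 -3.218
vertex -1.564 -3.551 -2.071
endloop
endfacet
facet normal -0.495 0.178 -0.850
outer loop
vertex -2.666 -3.786 -3.218
vertex -2.296 -3.289 -3.329
vertex -2.273 -3.902 -3.471
endloop
endfacet
facet normal -0.096 -0.953 0.288
outer loop
vertex -2.666 -3.786 -3.218
vertex -2.273 -3.902 -3.471
vertex -1.564 -3.551 -2.071
endloop
endfacet
facet normal -0.495 0.178 -0.850
outer loop
vertex -2.273 -3.902 -3.471
vertex -2.296 -3.289 -3.329
vertex -1.893 -3.658 -3.641
endloop
endfacet
facet normal 0.523 -0.851 -0.052
outer loop
vertex -2.273 -3.902 -3.471
vertex -1.893 -3.658 -3.641
vertex -1.564 -3.551 -2.071
endloop
endfacet
facet normal 0.844 -0.068 -0.532
outer loop
vertex 1.474 -1.794 0.488
vertex 1.127 -1.81 -0.061
vertex 1.326 -1.241 0.182
endloop
endfacet
facet normal 0.207 0.515 0.832
outer loop
vertex 1.474 -1.794 0.488
vertex 1.326 -1.241 0.182
vertex -0.367 -1.69 0.881
endloop
endfacet
facet normal 0.844 -0.067 -0.533
outer loop
vertex 1.326 -1.241 0.182
vertex 1.127 -1.81 -0.061
vertex 0.978 -1.256 -0.367
endloop
endfacet
facet normal -0.213 0.971 0.108
outer loop
vertex 1.326 -1.241 0.182
vertex 0.978 -1.256 -0.367
vertex -0.367 -1.69 0.881
endloop
endfacet
facet normal 0.844 -0.067 -0.533
outer loop
vertex 0.978 -1.256 -0.367
vertex 1.127 -1.81 -0.061
vertex 0.779 -1.826 -0.61
endloop
endfacet
facet normal -0.676 0.476 -0.563
outer loop
vertex 0.978 -1.256 -0.367
vertex 0.779 -1.826 -0.61
vertex -0.367 -1.69 0.881
endloop
endfacet
facet normal 0.844 -0.068 -0.533
outer loop
vertex 0.779 -1.826 -0.61
vertex 1.127 -1.81 -0.061
vertex 0.928 -2.379 -0.304
endloop
endfacet
facet normal -0.718 -0.475 -0.509
outer loop
vertex 0.779 -1.826 -0.61
vertex 0.928 -2.379 -0.304
vertex -0.367 -1.69 0.881
endloop
endfacet
facet normal 0.844 -0.067 -0.533
outer loop
vertex 0.928 -2.379 -0.304
vertex 1.127 -1.81 -0.061
vertex 1.276 -2.364 0.245
endloop
endfacet
facet normal -0.298 -0.930 0.215
outer loop
vertex 0.928 -2.379 -0.304
vertex 1.276 -2.364 0.245
vertex -0.367 -1.69 0.881
endloop
endfacet
facet normal 0.844 -0.067 -0.532
outer loop
vertex 1.276 -2.364 0.245
vertex 1.127 -1.81 -0.061
vertex 1.474 -1.794 0.488
endloop
endfacet
facet normal 0.164 -0.435 0.885
outer loop
vertex 1.276 -2.364 0.245
vertex 1.474 -1.794 0.488
vertex -0.367 -1.69 0.881
endloop
endfacet

endsolid


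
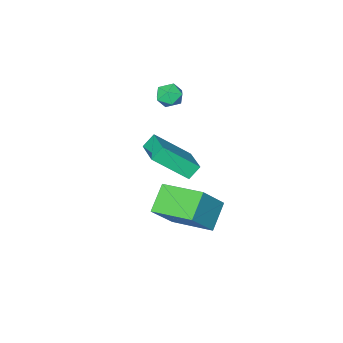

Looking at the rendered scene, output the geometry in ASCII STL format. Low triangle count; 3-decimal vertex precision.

solid 
facet normal -0.792 -0.416 0.447
outer loop
vertex -3.48 -1.41 3.614
vertex -3.105 -2.025 3.706
vertex -3.088 -1.509 4.216
endloop
endfacet
facet normal -0.779 0.290 0.555
outer loop
vertex -3.48 -1.41 3.614
vertex -3.088 -1.509 4.216
vertex -3.085 -0.864 3.883
endloop
endfacet
facet normal -0.788 0.610 -0.082
outer loop
vertex -3.48 -1.41 3.614
vertex -3.085 -0.864 3.883
vertex -3.101 -0.981 3.168
endloop
endfacet
facet normal -0.805 0.103 -0.585
outer loop
vertex -3.48 -1.41 3.614
vertex -3.101 -0.981 3.168
vertex -3.113 -1.699 3.058
endloop
endfacet
facet normal -0.808 -0.531 -0.257
outer loop
vertex -3.48 -1.41 3.614
vertex -3.113 -1.699 3.058
vertex -3.105 -2.025 3.706
endloop
endfacet
facet normal -0.164 0.453 0.876
outer loop
vertex -3.085 -0.864 3.883
vertex -3.088 -1.509 4.216
vertex -2.467 -1.141 4.142
endloop
endfacet
facet normal -0.183 -0.688 0.702
outer loop
vertex -3.088 -1.509 4.216
vertex -3.105 -2.025 3.706
vertex -2.479 -1.859 4.032
endloop
endfacet
facet normal -0.209 -0.875 -0.437
outer loop
vertex -3.105 -2.025 3.706
vertex -3.113 -1.699 3.058
vertex -2.495 -1.976 3.317
endloop
endfacet
facet normal -0.205 0.152 -0.967
outer loop
vertex -3.113 -1.699 3.058
vertex -3.101 -0.981 3.168
vertex -2.492 -1.331 2.984
endloop
endfacet
facet normal -0.177 0.972 -0.155
outer loop
vertex -3.101 -0.981 3.168
vertex -3.085 -0.864 3.883
vertex -2.475 -0.815 3.494
endloop
endfacet
facet normal 0.805 -0.103 0.585
outer loop
vertex -2.1 -1.43 3.586
vertex -2.467 -1.141 4.142
vertex -2.479 -1.859 4.032
endloop
endfacet
facet normal 0.788 -0.610 0.082
outer loop
vertex -2.1 -1.43 3.586
vertex -2.479 -1.859 4.032
vertex -2.495 -1.976 3.317
endloop
endfacet
facet normal 0.779 -0.290 -0.555
outer loop
vertex -2.1 -1.43 3.586
vertex -2.495 -1.976 3.317
vertex -2.492 -1.331 2.984
endloop
endfacet
facet normal 0.792 0.416 -0.447
outer loop
vertex -2.1 -1.43 3.586
vertex -2.492 -1.331 2.984
vertex -2.475 -0.815 3.494
endloop
endfacet
facet normal 0.808 0.531 0.257
outer loop
vertex -2.1 -1.43 3.586
vertex -2.475 -0.815 3.494
vertex -2.467 -1.141 4.142
endloop
endfacet
facet normal 0.205 -0.152 0.967
outer loop
vertex -2.479 -1.859 4.032
vertex -2.467 -1.141 4.142
vertex -3.088 -1.509 4.216
endloop
endfacet
facet normal 0.177 -0.972 0.155
outer loop
vertex -2.495 -1.976 3.317
vertex -2.479 -1.859 4.032
vertex -3.105 -2.025 3.706
endloop
endfacet
facet normal 0.164 -0.453 -0.876
outer loop
vertex -2.492 -1.331 2.984
vertex -2.495 -1.976 3.317
vertex -3.113 -1.699 3.058
endloop
endfacet
facet normal 0.183 0.688 -0.702
outer loop
vertex -2.475 -0.815 3.494
vertex -2.492 -1.331 2.984
vertex -3.101 -0.981 3.168
endloop
endfacet
facet normal 0.209 0.875 0.437
outer loop
vertex -2.467 -1.141 4.142
vertex -2.475 -0.815 3.494
vertex -3.085 -0.864 3.883
endloop
endfacet
facet normal -0.697 -0.387 0.603
outer loop
vertex 0.728 2.754 2.069
vertex 0.032 4.705 2.516
vertex -0.47 2.658 0.623
endloop
endfacet
facet normal 0.329 -0.920 -0.211
outer loop
vertex 0.568 3.235 -0.276
vertex 0.728 2.754 2.069
vertex -0.47 2.658 0.623
endloop
endfacet
facet normal -0.697 -0.388 0.604
outer loop
vertex -0.47 2.658 0.623
vertex 0.032 4.705 2.516
vertex -1.167 4.609 1.071
endloop
endfacet
facet normal -0.637 -0.051 -0.769
outer loop
vertex -1.167 4.609 1.071
vertex 0.568 3.235 -0.276
vertex -0.47 2.658 0.623
endloop
endfacet
facet normal 0.637 0.051 0.769
outer loop
vertex 0.728 2.754 2.069
vertex 1.07 5.282 1.617
vertex 0.032 4.705 2.516
endloop
endfacet
facet normal 0.328 -0.921 -0.211
outer loop
vertex 1.767 3.331 1.169
vertex 0.728 2.754 2.069
vertex 0.568 3.235 -0.276
endloop
endfacet
facet normal 0.637 0.051 0.769
outer loop
vertex 1.767 3.331 1.169
vertex 1.07 5.282 1.617
vertex 0.728 2.754 2.069
endloop
endfacet
facet normal -0.329 0.921 0.211
outer loop
vertex 0.032 4.705 2.516
vertex 1.07 5.282 1.617
vertex -1.167 4.609 1.071
endloop
endfacet
facet normal -0.637 -0.051 -0.769
outer loop
vertex -0.128 5.186 0.171
vertex 0.568 3.235 -0.276
vertex -1.167 4.609 1.071
endloop
endfacet
facet normal -0.328 0.921 0.211
outer loop
vertex -1.167 4.609 1.071
vertex 1.07 5.282 1.617
vertex -0.128 5.186 0.171
endloop
endfacet
facet normal 0.697 0.387 -0.604
outer loop
vertex -0.128 5.186 0.171
vertex 1.767 3.331 1.169
vertex 0.568 3.235 -0.276
endloop
endfacet
facet normal 0.697 0.388 -0.603
outer loop
vertex 1.07 5.282 1.617
vertex 1.767 3.331 1.169
vertex -0.128 5.186 0.171
endloop
endfacet
facet normal -0.617 0.452 -0.644
outer loop
vertex -3.444 -0.689 -0.385
vertex -2.788 0.866 0.079
vertex -2.863 -0.754 -0.988
endloop
endfacet
facet normal -0.375 -0.888 -0.266
outer loop
vertex -1.512 -1.746 0.421
vertex -3.444 -0.689 -0.385
vertex -2.863 -0.754 -0.988
endloop
endfacet
facet normal -0.617 0.453 -0.644
outer loop
vertex -2.863 -0.754 -0.988
vertex -2.788 0.866 0.079
vertex -2.207 0.8 -0.524
endloop
endfacet
facet normal 0.692 -0.078 -0.718
outer loop
vertex -2.207 0.8 -0.524
vertex -1.512 -1.746 0.421
vertex -2.863 -0.754 -0.988
endloop
endfacet
facet normal -0.692 0.078 0.718
outer loop
vertex -3.444 -0.689 -0.385
vertex -1.437 -0.126 1.488
vertex -2.788 0.866 0.079
endloop
endfacet
facet normal -0.376 -0.888 -0.265
outer loop
vertex -2.093 -1.68 1.024
vertex -3.444 -0.689 -0.385
vertex -1.512 -1.746 0.421
endloop
endfacet
facet normal -0.692 0.078 0.718
outer loop
vertex -2.093 -1.68 1.024
vertex -1.437 -0.126 1.488
vertex -3.444 -0.689 -0.385
endloop
endfacet
facet normal 0.376 0.888 0.265
outer loop
vertex -2.788 0.866 0.079
vertex -1.437 -0.126 1.488
vertex -2.207 0.8 -0.524
endloop
endfacet
facet normal 0.692 -0.078 -0.718
outer loop
vertex -0.856 -0.191 0.885
vertex -1.512 -1.746 0.421
vertex -2.207 0.8 -0.524
endloop
endfacet
facet normal 0.375 0.888 0.265
outer loop
vertex -2.207 0.8 -0.524
vertex -1.437 -0.126 1.488
vertex -0.856 -0.191 0.885
endloop
endfacet
facet normal 0.617 -0.452 0.644
outer loop
vertex -0.856 -0.191 0.885
vertex -2.093 -1.68 1.024
vertex -1.512 -1.746 0.421
endloop
endfacet
facet normal 0.617 -0.453 0.644
outer loop
vertex -1.437 -0.126 1.488
vertex -2.093 -1.68 1.024
vertex -0.856 -0.191 0.885
endloop
endfacet

endsolid


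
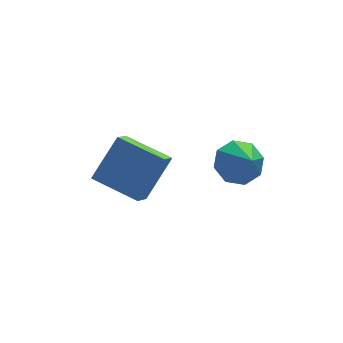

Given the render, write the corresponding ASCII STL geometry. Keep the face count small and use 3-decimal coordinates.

solid 
facet normal -0.410 -0.662 0.627
outer loop
vertex -1.796 -1.796 0.23
vertex -3.27 -0.415 0.724
vertex -3.024 -2.539 -1.357
endloop
endfacet
facet normal 0.709 -0.664 -0.237
outer loop
vertex -2.47 -1.645 -2.204
vertex -1.796 -1.796 0.23
vertex -3.024 -2.539 -1.357
endloop
endfacet
facet normal -0.410 -0.662 0.627
outer loop
vertex -3.024 -2.539 -1.357
vertex -3.27 -0.415 0.724
vertex -4.498 -1.157 -0.863
endloop
endfacet
facet normal -0.574 -0.347 -0.742
outer loop
vertex -4.498 -1.157 -0.863
vertex -2.47 -1.645 -2.204
vertex -3.024 -2.539 -1.357
endloop
endfacet
facet normal 0.574 0.347 0.742
outer loop
vertex -1.796 -1.796 0.23
vertex -2.716 0.479 -0.123
vertex -3.27 -0.415 0.724
endloop
endfacet
facet normal 0.708 -0.665 -0.237
outer loop
vertex -1.242 -0.903 -0.617
vertex -1.796 -1.796 0.23
vertex -2.47 -1.645 -2.204
endloop
endfacet
facet normal 0.574 0.347 0.742
outer loop
vertex -1.242 -0.903 -0.617
vertex -2.716 0.479 -0.123
vertex -1.796 -1.796 0.23
endloop
endfacet
facet normal -0.709 0.664 0.238
outer loop
vertex -3.27 -0.415 0.724
vertex -2.716 0.479 -0.123
vertex -4.498 -1.157 -0.863
endloop
endfacet
facet normal -0.574 -0.347 -0.742
outer loop
vertex -3.944 -0.264 -1.71
vertex -2.47 -1.645 -2.204
vertex -4.498 -1.157 -0.863
endloop
endfacet
facet normal -0.709 0.665 0.237
outer loop
vertex -4.498 -1.157 -0.863
vertex -2.716 0.479 -0.123
vertex -3.944 -0.264 -1.71
endloop
endfacet
facet normal 0.410 0.662 -0.627
outer loop
vertex -3.944 -0.264 -1.71
vertex -1.242 -0.903 -0.617
vertex -2.47 -1.645 -2.204
endloop
endfacet
facet normal 0.410 0.662 -0.627
outer loop
vertex -2.716 0.479 -0.123
vertex -1.242 -0.903 -0.617
vertex -3.944 -0.264 -1.71
endloop
endfacet
facet normal -0.098 0.721 -0.685
outer loop
vertex 1.626 -3.145 -0.331
vertex 0.88 -2.722 0.221
vertex 1.895 -2.621 0.182
endloop
endfacet
facet normal 0.857 -0.510 0.071
outer loop
vertex 1.626 -3.145 -0.331
vertex 1.895 -2.621 0.182
vertex 1.04 -3.898 1.339
endloop
endfacet
facet normal -0.098 0.722 -0.685
outer loop
vertex 1.895 -2.621 0.182
vertex 0.88 -2.722 0.221
vertex 1.569 -2.157 0.718
endloop
endfacet
facet normal 0.831 -0.055 0.553
outer loop
vertex 1.895 -2.621 0.182
vertex 1.569 -2.157 0.718
vertex 1.04 -3.898 1.339
endloop
endfacet
facet normal -0.098 0.722 -0.685
outer loop
vertex 1.569 -2.157 0.718
vertex 0.88 -2.722 0.221
vertex 0.84 -2.023 0.963
endloop
endfacet
facet normal 0.347 0.220 0.912
outer loop
vertex 1.569 -2.157 0.718
vertex 0.84 -2.023 0.963
vertex 1.04 -3.898 1.339
endloop
endfacet
facet normal -0.099 0.722 -0.685
outer loop
vertex 0.84 -2.023 0.963
vertex 0.88 -2.722 0.221
vertex 0.134 -2.299 0.774
endloop
endfacet
facet normal -0.311 0.155 0.938
outer loop
vertex 0.84 -2.023 0.963
vertex 0.134 -2.299 0.774
vertex 1.04 -3.898 1.339
endloop
endfacet
facet normal -0.098 0.722 -0.685
outer loop
vertex 0.134 -2.299 0.774
vertex 0.88 -2.722 0.221
vertex -0.134 -2.822 0.261
endloop
endfacet
facet normal -0.760 -0.213 0.614
outer loop
vertex 0.134 -2.299 0.774
vertex -0.134 -2.822 0.261
vertex 1.04 -3.898 1.339
endloop
endfacet
facet normal -0.098 0.721 -0.686
outer loop
vertex -0.134 -2.822 0.261
vertex 0.88 -2.722 0.221
vertex 0.192 -3.287 -0.275
endloop
endfacet
facet normal -0.733 -0.667 0.133
outer loop
vertex -0.134 -2.822 0.261
vertex 0.192 -3.287 -0.275
vertex 1.04 -3.898 1.339
endloop
endfacet
facet normal -0.098 0.721 -0.686
outer loop
vertex 0.192 -3.287 -0.275
vertex 0.88 -2.722 0.221
vertex 0.921 -3.421 -0.52
endloop
endfacet
facet normal -0.249 -0.942 -0.226
outer loop
vertex 0.192 -3.287 -0.275
vertex 0.921 -3.421 -0.52
vertex 1.04 -3.898 1.339
endloop
endfacet
facet normal -0.098 0.721 -0.686
outer loop
vertex 0.921 -3.421 -0.52
vertex 0.88 -2.722 0.221
vertex 1.626 -3.145 -0.331
endloop
endfacet
facet normal 0.411 -0.877 -0.251
outer loop
vertex 0.921 -3.421 -0.52
vertex 1.626 -3.145 -0.331
vertex 1.04 -3.898 1.339
endloop
endfacet

endsolid


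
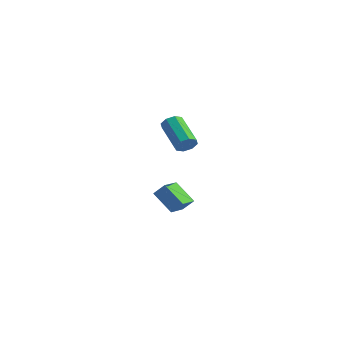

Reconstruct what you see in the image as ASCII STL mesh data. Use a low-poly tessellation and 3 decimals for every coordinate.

solid 
facet normal -0.755 -0.009 0.656
outer loop
vertex -3.278 2.458 -2.154
vertex -3.485 3.722 -2.374
vertex -3.927 2.221 -2.904
endloop
endfacet
facet normal 0.160 -0.973 0.169
outer loop
vertex -2.615 2.238 -4.046
vertex -3.278 2.458 -2.154
vertex -3.927 2.221 -2.904
endloop
endfacet
facet normal -0.754 -0.010 0.657
outer loop
vertex -3.927 2.221 -2.904
vertex -3.485 3.722 -2.374
vertex -4.135 3.485 -3.124
endloop
endfacet
facet normal -0.637 -0.233 -0.735
outer loop
vertex -4.135 3.485 -3.124
vertex -2.615 2.238 -4.046
vertex -3.927 2.221 -2.904
endloop
endfacet
facet normal 0.637 0.232 0.735
outer loop
vertex -3.278 2.458 -2.154
vertex -2.173 3.739 -3.516
vertex -3.485 3.722 -2.374
endloop
endfacet
facet normal 0.160 -0.973 0.169
outer loop
vertex -1.965 2.475 -3.296
vertex -3.278 2.458 -2.154
vertex -2.615 2.238 -4.046
endloop
endfacet
facet normal 0.637 0.233 0.735
outer loop
vertex -1.965 2.475 -3.296
vertex -2.173 3.739 -3.516
vertex -3.278 2.458 -2.154
endloop
endfacet
facet normal -0.160 0.973 -0.169
outer loop
vertex -3.485 3.722 -2.374
vertex -2.173 3.739 -3.516
vertex -4.135 3.485 -3.124
endloop
endfacet
facet normal -0.637 -0.232 -0.735
outer loop
vertex -2.822 3.502 -4.266
vertex -2.615 2.238 -4.046
vertex -4.135 3.485 -3.124
endloop
endfacet
facet normal -0.160 0.973 -0.169
outer loop
vertex -4.135 3.485 -3.124
vertex -2.173 3.739 -3.516
vertex -2.822 3.502 -4.266
endloop
endfacet
facet normal 0.754 0.009 -0.657
outer loop
vertex -2.822 3.502 -4.266
vertex -1.965 2.475 -3.296
vertex -2.615 2.238 -4.046
endloop
endfacet
facet normal 0.755 0.010 -0.656
outer loop
vertex -2.173 3.739 -3.516
vertex -1.965 2.475 -3.296
vertex -2.822 3.502 -4.266
endloop
endfacet
facet normal 0.776 -0.350 -0.525
outer loop
vertex 2.112 -1.295 3.678
vertex 1.697 -1.624 3.284
vertex 1.966 -1.021 3.28
endloop
endfacet
facet normal 0.561 0.764 0.320
outer loop
vertex 2.112 -1.295 3.678
vertex 1.966 -1.021 3.28
vertex 0.498 -0.568 4.77
endloop
endfacet
facet normal 0.561 0.764 0.320
outer loop
vertex 0.498 -0.568 4.77
vertex 1.966 -1.021 3.28
vertex 0.352 -0.294 4.372
endloop
endfacet
facet normal -0.775 0.350 0.525
outer loop
vertex 0.498 -0.568 4.77
vertex 0.352 -0.294 4.372
vertex 0.083 -0.896 4.376
endloop
endfacet
facet normal 0.776 -0.349 -0.526
outer loop
vertex 1.966 -1.021 3.28
vertex 1.697 -1.624 3.284
vertex 1.662 -1.1 2.884
endloop
endfacet
facet normal 0.192 0.924 -0.332
outer loop
vertex 1.966 -1.021 3.28
vertex 1.662 -1.1 2.884
vertex 0.352 -0.294 4.372
endloop
endfacet
facet normal 0.192 0.924 -0.332
outer loop
vertex 0.352 -0.294 4.372
vertex 1.662 -1.1 2.884
vertex 0.048 -0.373 3.976
endloop
endfacet
facet normal -0.775 0.350 0.525
outer loop
vertex 0.352 -0.294 4.372
vertex 0.048 -0.373 3.976
vertex 0.083 -0.896 4.376
endloop
endfacet
facet normal 0.776 -0.349 -0.525
outer loop
vertex 1.662 -1.1 2.884
vertex 1.697 -1.624 3.284
vertex 1.379 -1.486 2.722
endloop
endfacet
facet normal -0.289 0.543 -0.789
outer loop
vertex 1.662 -1.1 2.884
vertex 1.379 -1.486 2.722
vertex 0.048 -0.373 3.976
endloop
endfacet
facet normal -0.288 0.544 -0.788
outer loop
vertex 0.048 -0.373 3.976
vertex 1.379 -1.486 2.722
vertex -0.235 -0.758 3.814
endloop
endfacet
facet normal -0.776 0.350 0.525
outer loop
vertex 0.048 -0.373 3.976
vertex -0.235 -0.758 3.814
vertex 0.083 -0.896 4.376
endloop
endfacet
facet normal 0.776 -0.351 -0.525
outer loop
vertex 1.379 -1.486 2.722
vertex 1.697 -1.624 3.284
vertex 1.282 -1.952 2.89
endloop
endfacet
facet normal -0.601 -0.157 -0.784
outer loop
vertex 1.379 -1.486 2.722
vertex 1.282 -1.952 2.89
vertex -0.235 -0.758 3.814
endloop
endfacet
facet normal -0.601 -0.157 -0.784
outer loop
vertex -0.235 -0.758 3.814
vertex 1.282 -1.952 2.89
vertex -0.332 -1.225 3.982
endloop
endfacet
facet normal -0.776 0.350 0.525
outer loop
vertex -0.235 -0.758 3.814
vertex -0.332 -1.225 3.982
vertex 0.083 -0.896 4.376
endloop
endfacet
facet normal 0.775 -0.350 -0.525
outer loop
vertex 1.282 -1.952 2.89
vertex 1.697 -1.624 3.284
vertex 1.428 -2.226 3.288
endloop
endfacet
facet normal -0.561 -0.764 -0.320
outer loop
vertex 1.282 -1.952 2.89
vertex 1.428 -2.226 3.288
vertex -0.332 -1.225 3.982
endloop
endfacet
facet normal -0.561 -0.764 -0.320
outer loop
vertex -0.332 -1.225 3.982
vertex 1.428 -2.226 3.288
vertex -0.186 -1.499 4.38
endloop
endfacet
facet normal -0.776 0.350 0.525
outer loop
vertex -0.332 -1.225 3.982
vertex -0.186 -1.499 4.38
vertex 0.083 -0.896 4.376
endloop
endfacet
facet normal 0.775 -0.350 -0.525
outer loop
vertex 1.428 -2.226 3.288
vertex 1.697 -1.624 3.284
vertex 1.732 -2.147 3.684
endloop
endfacet
facet normal -0.192 -0.924 0.332
outer loop
vertex 1.428 -2.226 3.288
vertex 1.732 -2.147 3.684
vertex -0.186 -1.499 4.38
endloop
endfacet
facet normal -0.192 -0.924 0.332
outer loop
vertex -0.186 -1.499 4.38
vertex 1.732 -2.147 3.684
vertex 0.118 -1.42 4.776
endloop
endfacet
facet normal -0.776 0.349 0.526
outer loop
vertex -0.186 -1.499 4.38
vertex 0.118 -1.42 4.776
vertex 0.083 -0.896 4.376
endloop
endfacet
facet normal 0.776 -0.350 -0.525
outer loop
vertex 1.732 -2.147 3.684
vertex 1.697 -1.624 3.284
vertex 2.015 -1.762 3.846
endloop
endfacet
facet normal 0.288 -0.544 0.788
outer loop
vertex 1.732 -2.147 3.684
vertex 2.015 -1.762 3.846
vertex 0.118 -1.42 4.776
endloop
endfacet
facet normal 0.289 -0.543 0.789
outer loop
vertex 0.118 -1.42 4.776
vertex 2.015 -1.762 3.846
vertex 0.401 -1.034 4.938
endloop
endfacet
facet normal -0.776 0.349 0.525
outer loop
vertex 0.118 -1.42 4.776
vertex 0.401 -1.034 4.938
vertex 0.083 -0.896 4.376
endloop
endfacet
facet normal 0.776 -0.350 -0.525
outer loop
vertex 2.015 -1.762 3.846
vertex 1.697 -1.624 3.284
vertex 2.112 -1.295 3.678
endloop
endfacet
facet normal 0.601 0.157 0.784
outer loop
vertex 2.015 -1.762 3.846
vertex 2.112 -1.295 3.678
vertex 0.401 -1.034 4.938
endloop
endfacet
facet normal 0.601 0.157 0.784
outer loop
vertex 0.401 -1.034 4.938
vertex 2.112 -1.295 3.678
vertex 0.498 -0.568 4.77
endloop
endfacet
facet normal -0.776 0.351 0.525
outer loop
vertex 0.401 -1.034 4.938
vertex 0.498 -0.568 4.77
vertex 0.083 -0.896 4.376
endloop
endfacet

endsolid


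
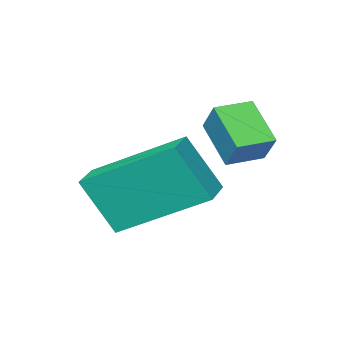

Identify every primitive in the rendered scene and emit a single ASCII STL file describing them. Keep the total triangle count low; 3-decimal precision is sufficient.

solid 
facet normal -0.820 -0.573 0.005
outer loop
vertex -0.464 1.434 -2.898
vertex -1.534 2.974 -1.827
vertex -0.878 2.016 -4.149
endloop
endfacet
facet normal 0.496 -0.713 -0.496
outer loop
vertex -0.206 2.486 -4.153
vertex -0.464 1.434 -2.898
vertex -0.878 2.016 -4.149
endloop
endfacet
facet normal -0.820 -0.573 0.005
outer loop
vertex -0.878 2.016 -4.149
vertex -1.534 2.974 -1.827
vertex -1.948 3.556 -3.077
endloop
endfacet
facet normal -0.288 0.404 -0.868
outer loop
vertex -1.948 3.556 -3.077
vertex -0.206 2.486 -4.153
vertex -0.878 2.016 -4.149
endloop
endfacet
facet normal 0.288 -0.404 0.868
outer loop
vertex -0.464 1.434 -2.898
vertex -0.862 3.444 -1.831
vertex -1.534 2.974 -1.827
endloop
endfacet
facet normal 0.495 -0.713 -0.496
outer loop
vertex 0.208 1.904 -2.903
vertex -0.464 1.434 -2.898
vertex -0.206 2.486 -4.153
endloop
endfacet
facet normal 0.289 -0.404 0.868
outer loop
vertex 0.208 1.904 -2.903
vertex -0.862 3.444 -1.831
vertex -0.464 1.434 -2.898
endloop
endfacet
facet normal -0.496 0.713 0.496
outer loop
vertex -1.534 2.974 -1.827
vertex -0.862 3.444 -1.831
vertex -1.948 3.556 -3.077
endloop
endfacet
facet normal -0.289 0.403 -0.868
outer loop
vertex -1.276 4.026 -3.082
vertex -0.206 2.486 -4.153
vertex -1.948 3.556 -3.077
endloop
endfacet
facet normal -0.495 0.713 0.496
outer loop
vertex -1.948 3.556 -3.077
vertex -0.862 3.444 -1.831
vertex -1.276 4.026 -3.082
endloop
endfacet
facet normal 0.820 0.573 -0.005
outer loop
vertex -1.276 4.026 -3.082
vertex 0.208 1.904 -2.903
vertex -0.206 2.486 -4.153
endloop
endfacet
facet normal 0.820 0.573 -0.005
outer loop
vertex -0.862 3.444 -1.831
vertex 0.208 1.904 -2.903
vertex -1.276 4.026 -3.082
endloop
endfacet
facet normal -0.965 0.256 0.061
outer loop
vertex -2.825 3.077 -1.637
vertex -2.648 3.59 -0.995
vertex -2.643 3.94 -2.375
endloop
endfacet
facet normal -0.210 -0.609 -0.764
outer loop
vertex -1.852 3.73 -2.425
vertex -2.825 3.077 -1.637
vertex -2.643 3.94 -2.375
endloop
endfacet
facet normal -0.965 0.256 0.062
outer loop
vertex -2.643 3.94 -2.375
vertex -2.648 3.59 -0.995
vertex -2.466 4.452 -1.733
endloop
endfacet
facet normal 0.159 0.750 -0.642
outer loop
vertex -2.466 4.452 -1.733
vertex -1.852 3.73 -2.425
vertex -2.643 3.94 -2.375
endloop
endfacet
facet normal -0.158 -0.750 0.643
outer loop
vertex -2.825 3.077 -1.637
vertex -1.857 3.38 -1.045
vertex -2.648 3.59 -0.995
endloop
endfacet
facet normal -0.209 -0.610 -0.764
outer loop
vertex -2.034 2.868 -1.687
vertex -2.825 3.077 -1.637
vertex -1.852 3.73 -2.425
endloop
endfacet
facet normal -0.158 -0.750 0.642
outer loop
vertex -2.034 2.868 -1.687
vertex -1.857 3.38 -1.045
vertex -2.825 3.077 -1.637
endloop
endfacet
facet normal 0.210 0.610 0.764
outer loop
vertex -2.648 3.59 -0.995
vertex -1.857 3.38 -1.045
vertex -2.466 4.452 -1.733
endloop
endfacet
facet normal 0.158 0.750 -0.643
outer loop
vertex -1.675 4.243 -1.783
vertex -1.852 3.73 -2.425
vertex -2.466 4.452 -1.733
endloop
endfacet
facet normal 0.209 0.610 0.765
outer loop
vertex -2.466 4.452 -1.733
vertex -1.857 3.38 -1.045
vertex -1.675 4.243 -1.783
endloop
endfacet
facet normal 0.965 -0.256 -0.061
outer loop
vertex -1.675 4.243 -1.783
vertex -2.034 2.868 -1.687
vertex -1.852 3.73 -2.425
endloop
endfacet
facet normal 0.965 -0.256 -0.062
outer loop
vertex -1.857 3.38 -1.045
vertex -2.034 2.868 -1.687
vertex -1.675 4.243 -1.783
endloop
endfacet

endsolid


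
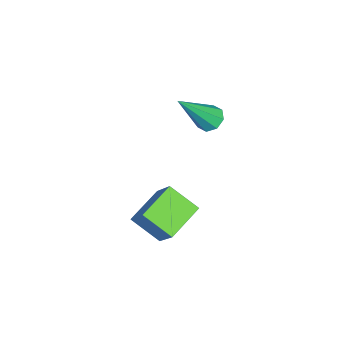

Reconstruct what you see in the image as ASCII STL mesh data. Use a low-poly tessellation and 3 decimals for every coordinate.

solid 
facet normal -0.415 0.459 -0.786
outer loop
vertex 0.588 -2.148 1.107
vertex 0.127 -2.459 1.169
vertex 0.301 -1.964 1.366
endloop
endfacet
facet normal 0.696 0.648 0.311
outer loop
vertex 0.588 -2.148 1.107
vertex 0.301 -1.964 1.366
vertex 1.013 -3.441 2.851
endloop
endfacet
facet normal -0.415 0.459 -0.786
outer loop
vertex 0.301 -1.964 1.366
vertex 0.127 -2.459 1.169
vertex -0.089 -2.07 1.51
endloop
endfacet
facet normal 0.059 0.722 0.690
outer loop
vertex 0.301 -1.964 1.366
vertex -0.089 -2.07 1.51
vertex 1.013 -3.441 2.851
endloop
endfacet
facet normal -0.414 0.459 -0.786
outer loop
vertex -0.089 -2.07 1.51
vertex 0.127 -2.459 1.169
vertex -0.352 -2.403 1.454
endloop
endfacet
facet normal -0.555 0.309 0.772
outer loop
vertex -0.089 -2.07 1.51
vertex -0.352 -2.403 1.454
vertex 1.013 -3.441 2.851
endloop
endfacet
facet normal -0.414 0.460 -0.786
outer loop
vertex -0.352 -2.403 1.454
vertex 0.127 -2.459 1.169
vertex -0.335 -2.769 1.231
endloop
endfacet
facet normal -0.787 -0.348 0.510
outer loop
vertex -0.352 -2.403 1.454
vertex -0.335 -2.769 1.231
vertex 1.013 -3.441 2.851
endloop
endfacet
facet normal -0.414 0.460 -0.786
outer loop
vertex -0.335 -2.769 1.231
vertex 0.127 -2.459 1.169
vertex -0.048 -2.953 0.972
endloop
endfacet
facet normal -0.501 -0.864 0.059
outer loop
vertex -0.335 -2.769 1.231
vertex -0.048 -2.953 0.972
vertex 1.013 -3.441 2.851
endloop
endfacet
facet normal -0.415 0.460 -0.785
outer loop
vertex -0.048 -2.953 0.972
vertex 0.127 -2.459 1.169
vertex 0.342 -2.847 0.828
endloop
endfacet
facet normal 0.136 -0.937 -0.320
outer loop
vertex -0.048 -2.953 0.972
vertex 0.342 -2.847 0.828
vertex 1.013 -3.441 2.851
endloop
endfacet
facet normal -0.414 0.460 -0.785
outer loop
vertex 0.342 -2.847 0.828
vertex 0.127 -2.459 1.169
vertex 0.606 -2.514 0.884
endloop
endfacet
facet normal 0.749 -0.526 -0.403
outer loop
vertex 0.342 -2.847 0.828
vertex 0.606 -2.514 0.884
vertex 1.013 -3.441 2.851
endloop
endfacet
facet normal -0.415 0.458 -0.786
outer loop
vertex 0.606 -2.514 0.884
vertex 0.127 -2.459 1.169
vertex 0.588 -2.148 1.107
endloop
endfacet
facet normal 0.981 0.134 -0.140
outer loop
vertex 0.606 -2.514 0.884
vertex 0.588 -2.148 1.107
vertex 1.013 -3.441 2.851
endloop
endfacet
facet normal -0.820 0.480 0.311
outer loop
vertex 2.52 -3.469 -0.425
vertex 2.866 -2.414 -1.14
vertex 1.732 -4.031 -1.636
endloop
endfacet
facet normal -0.262 -0.799 0.541
outer loop
vertex 2.954 -4.746 -2.1
vertex 2.52 -3.469 -0.425
vertex 1.732 -4.031 -1.636
endloop
endfacet
facet normal -0.820 0.479 0.312
outer loop
vertex 1.732 -4.031 -1.636
vertex 2.866 -2.414 -1.14
vertex 2.077 -2.976 -2.35
endloop
endfacet
facet normal -0.509 -0.362 -0.781
outer loop
vertex 2.077 -2.976 -2.35
vertex 2.954 -4.746 -2.1
vertex 1.732 -4.031 -1.636
endloop
endfacet
facet normal 0.509 0.362 0.781
outer loop
vertex 2.52 -3.469 -0.425
vertex 4.088 -3.129 -1.604
vertex 2.866 -2.414 -1.14
endloop
endfacet
facet normal -0.261 -0.799 0.542
outer loop
vertex 3.743 -4.184 -0.89
vertex 2.52 -3.469 -0.425
vertex 2.954 -4.746 -2.1
endloop
endfacet
facet normal 0.509 0.362 0.781
outer loop
vertex 3.743 -4.184 -0.89
vertex 4.088 -3.129 -1.604
vertex 2.52 -3.469 -0.425
endloop
endfacet
facet normal 0.262 0.799 -0.542
outer loop
vertex 2.866 -2.414 -1.14
vertex 4.088 -3.129 -1.604
vertex 2.077 -2.976 -2.35
endloop
endfacet
facet normal -0.509 -0.362 -0.781
outer loop
vertex 3.3 -3.691 -2.815
vertex 2.954 -4.746 -2.1
vertex 2.077 -2.976 -2.35
endloop
endfacet
facet normal 0.262 0.799 -0.541
outer loop
vertex 2.077 -2.976 -2.35
vertex 4.088 -3.129 -1.604
vertex 3.3 -3.691 -2.815
endloop
endfacet
facet normal 0.820 -0.480 -0.312
outer loop
vertex 3.3 -3.691 -2.815
vertex 3.743 -4.184 -0.89
vertex 2.954 -4.746 -2.1
endloop
endfacet
facet normal 0.821 -0.479 -0.312
outer loop
vertex 4.088 -3.129 -1.604
vertex 3.743 -4.184 -0.89
vertex 3.3 -3.691 -2.815
endloop
endfacet

endsolid


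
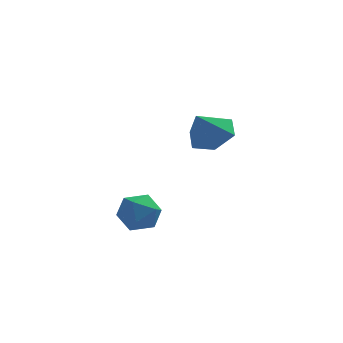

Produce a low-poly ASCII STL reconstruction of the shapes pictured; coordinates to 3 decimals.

solid 
facet normal 0.457 0.291 -0.840
outer loop
vertex 4.391 0.189 -0.783
vertex 3.706 -0.098 -1.255
vertex 3.72 0.731 -0.96
endloop
endfacet
facet normal 0.154 0.473 0.867
outer loop
vertex 4.391 0.189 -0.783
vertex 3.72 0.731 -0.96
vertex 3.134 -0.462 -0.205
endloop
endfacet
facet normal 0.456 0.292 -0.841
outer loop
vertex 3.72 0.731 -0.96
vertex 3.706 -0.098 -1.255
vertex 3.035 0.444 -1.431
endloop
endfacet
facet normal -0.605 0.616 0.504
outer loop
vertex 3.72 0.731 -0.96
vertex 3.035 0.444 -1.431
vertex 3.134 -0.462 -0.205
endloop
endfacet
facet normal 0.456 0.292 -0.840
outer loop
vertex 3.035 0.444 -1.431
vertex 3.706 -0.098 -1.255
vertex 3.02 -0.384 -1.727
endloop
endfacet
facet normal -0.997 -0.008 0.074
outer loop
vertex 3.035 0.444 -1.431
vertex 3.02 -0.384 -1.727
vertex 3.134 -0.462 -0.205
endloop
endfacet
facet normal 0.456 0.292 -0.840
outer loop
vertex 3.02 -0.384 -1.727
vertex 3.706 -0.098 -1.255
vertex 3.691 -0.926 -1.551
endloop
endfacet
facet normal -0.630 -0.777 0.007
outer loop
vertex 3.02 -0.384 -1.727
vertex 3.691 -0.926 -1.551
vertex 3.134 -0.462 -0.205
endloop
endfacet
facet normal 0.457 0.292 -0.840
outer loop
vertex 3.691 -0.926 -1.551
vertex 3.706 -0.098 -1.255
vertex 4.376 -0.64 -1.079
endloop
endfacet
facet normal 0.129 -0.920 0.370
outer loop
vertex 3.691 -0.926 -1.551
vertex 4.376 -0.64 -1.079
vertex 3.134 -0.462 -0.205
endloop
endfacet
facet normal 0.457 0.292 -0.840
outer loop
vertex 4.376 -0.64 -1.079
vertex 3.706 -0.098 -1.255
vertex 4.391 0.189 -0.783
endloop
endfacet
facet normal 0.521 -0.295 0.801
outer loop
vertex 4.376 -0.64 -1.079
vertex 4.391 0.189 -0.783
vertex 3.134 -0.462 -0.205
endloop
endfacet
facet normal -0.437 0.899 0.026
outer loop
vertex 0.504 -3.422 -2.928
vertex 0.559 -3.418 -2.152
vertex 1.136 -3.125 -2.584
endloop
endfacet
facet normal -0.067 0.813 -0.579
outer loop
vertex 0.504 -3.422 -2.928
vertex 1.136 -3.125 -2.584
vertex 1.211 -3.57 -3.218
endloop
endfacet
facet normal -0.325 0.239 -0.915
outer loop
vertex 0.504 -3.422 -2.928
vertex 1.211 -3.57 -3.218
vertex 0.681 -4.137 -3.178
endloop
endfacet
facet normal -0.855 -0.030 -0.518
outer loop
vertex 0.504 -3.422 -2.928
vertex 0.681 -4.137 -3.178
vertex 0.278 -4.043 -2.519
endloop
endfacet
facet normal -0.924 0.378 0.064
outer loop
vertex 0.504 -3.422 -2.928
vertex 0.278 -4.043 -2.519
vertex 0.559 -3.418 -2.152
endloop
endfacet
facet normal 0.612 0.679 -0.404
outer loop
vertex 1.211 -3.57 -3.218
vertex 1.136 -3.125 -2.584
vertex 1.702 -3.657 -2.621
endloop
endfacet
facet normal 0.013 0.819 0.573
outer loop
vertex 1.136 -3.125 -2.584
vertex 0.559 -3.418 -2.152
vertex 1.299 -3.563 -1.962
endloop
endfacet
facet normal -0.774 -0.024 0.633
outer loop
vertex 0.559 -3.418 -2.152
vertex 0.278 -4.043 -2.519
vertex 0.769 -4.13 -1.922
endloop
endfacet
facet normal -0.662 -0.683 -0.308
outer loop
vertex 0.278 -4.043 -2.519
vertex 0.681 -4.137 -3.178
vertex 0.844 -4.575 -2.556
endloop
endfacet
facet normal 0.195 -0.249 -0.949
outer loop
vertex 0.681 -4.137 -3.178
vertex 1.211 -3.57 -3.218
vertex 1.421 -4.282 -2.988
endloop
endfacet
facet normal 0.855 0.030 0.518
outer loop
vertex 1.476 -4.278 -2.212
vertex 1.702 -3.657 -2.621
vertex 1.299 -3.563 -1.962
endloop
endfacet
facet normal 0.325 -0.239 0.915
outer loop
vertex 1.476 -4.278 -2.212
vertex 1.299 -3.563 -1.962
vertex 0.769 -4.13 -1.922
endloop
endfacet
facet normal 0.067 -0.813 0.579
outer loop
vertex 1.476 -4.278 -2.212
vertex 0.769 -4.13 -1.922
vertex 0.844 -4.575 -2.556
endloop
endfacet
facet normal 0.437 -0.899 -0.026
outer loop
vertex 1.476 -4.278 -2.212
vertex 0.844 -4.575 -2.556
vertex 1.421 -4.282 -2.988
endloop
endfacet
facet normal 0.924 -0.378 -0.064
outer loop
vertex 1.476 -4.278 -2.212
vertex 1.421 -4.282 -2.988
vertex 1.702 -3.657 -2.621
endloop
endfacet
facet normal 0.662 0.683 0.308
outer loop
vertex 1.299 -3.563 -1.962
vertex 1.702 -3.657 -2.621
vertex 1.136 -3.125 -2.584
endloop
endfacet
facet normal -0.195 0.249 0.949
outer loop
vertex 0.769 -4.13 -1.922
vertex 1.299 -3.563 -1.962
vertex 0.559 -3.418 -2.152
endloop
endfacet
facet normal -0.612 -0.679 0.404
outer loop
vertex 0.844 -4.575 -2.556
vertex 0.769 -4.13 -1.922
vertex 0.278 -4.043 -2.519
endloop
endfacet
facet normal -0.013 -0.819 -0.573
outer loop
vertex 1.421 -4.282 -2.988
vertex 0.844 -4.575 -2.556
vertex 0.681 -4.137 -3.178
endloop
endfacet
facet normal 0.774 0.024 -0.633
outer loop
vertex 1.702 -3.657 -2.621
vertex 1.421 -4.282 -2.988
vertex 1.211 -3.57 -3.218
endloop
endfacet

endsolid


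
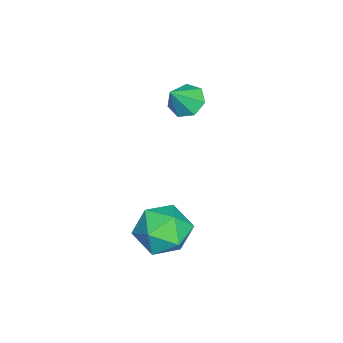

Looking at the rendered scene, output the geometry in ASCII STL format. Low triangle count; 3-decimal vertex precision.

solid 
facet normal -0.584 0.293 -0.757
outer loop
vertex -1.79 -3.477 0.302
vertex -2.241 -3.338 0.704
vertex -1.786 -2.975 0.493
endloop
endfacet
facet normal 0.988 0.048 -0.146
outer loop
vertex -1.79 -3.477 0.302
vertex -1.786 -2.975 0.493
vertex -1.599 -3.662 1.536
endloop
endfacet
facet normal -0.585 0.294 -0.756
outer loop
vertex -1.786 -2.975 0.493
vertex -2.241 -3.338 0.704
vertex -2.124 -2.746 0.844
endloop
endfacet
facet normal 0.723 0.630 0.285
outer loop
vertex -1.786 -2.975 0.493
vertex -2.124 -2.746 0.844
vertex -1.599 -3.662 1.536
endloop
endfacet
facet normal -0.584 0.294 -0.757
outer loop
vertex -2.124 -2.746 0.844
vertex -2.241 -3.338 0.704
vertex -2.551 -2.963 1.089
endloop
endfacet
facet normal 0.112 0.639 0.761
outer loop
vertex -2.124 -2.746 0.844
vertex -2.551 -2.963 1.089
vertex -1.599 -3.662 1.536
endloop
endfacet
facet normal -0.584 0.294 -0.757
outer loop
vertex -2.551 -2.963 1.089
vertex -2.241 -3.338 0.704
vertex -2.744 -3.463 1.044
endloop
endfacet
facet normal -0.384 0.065 0.921
outer loop
vertex -2.551 -2.963 1.089
vertex -2.744 -3.463 1.044
vertex -1.599 -3.662 1.536
endloop
endfacet
facet normal -0.584 0.294 -0.756
outer loop
vertex -2.744 -3.463 1.044
vertex -2.241 -3.338 0.704
vertex -2.559 -3.869 0.743
endloop
endfacet
facet normal -0.391 -0.656 0.645
outer loop
vertex -2.744 -3.463 1.044
vertex -2.559 -3.869 0.743
vertex -1.599 -3.662 1.536
endloop
endfacet
facet normal -0.584 0.294 -0.756
outer loop
vertex -2.559 -3.869 0.743
vertex -2.241 -3.338 0.704
vertex -2.135 -3.875 0.413
endloop
endfacet
facet normal 0.096 -0.985 0.141
outer loop
vertex -2.559 -3.869 0.743
vertex -2.135 -3.875 0.413
vertex -1.599 -3.662 1.536
endloop
endfacet
facet normal -0.584 0.295 -0.757
outer loop
vertex -2.135 -3.875 0.413
vertex -2.241 -3.338 0.704
vertex -1.79 -3.477 0.302
endloop
endfacet
facet normal 0.709 -0.673 -0.211
outer loop
vertex -2.135 -3.875 0.413
vertex -1.79 -3.477 0.302
vertex -1.599 -3.662 1.536
endloop
endfacet
facet normal 0.191 0.945 -0.266
outer loop
vertex 1.004 -2.649 -3.195
vertex 0.637 -2.345 -2.378
vertex 1.559 -2.548 -2.436
endloop
endfacet
facet normal 0.667 0.498 -0.554
outer loop
vertex 1.004 -2.649 -3.195
vertex 1.559 -2.548 -2.436
vertex 1.658 -3.304 -2.997
endloop
endfacet
facet normal 0.311 0.024 -0.950
outer loop
vertex 1.004 -2.649 -3.195
vertex 1.658 -3.304 -2.997
vertex 0.796 -3.568 -3.286
endloop
endfacet
facet normal -0.384 0.177 -0.906
outer loop
vertex 1.004 -2.649 -3.195
vertex 0.796 -3.568 -3.286
vertex 0.165 -2.975 -2.903
endloop
endfacet
facet normal -0.458 0.746 -0.483
outer loop
vertex 1.004 -2.649 -3.195
vertex 0.165 -2.975 -2.903
vertex 0.637 -2.345 -2.378
endloop
endfacet
facet normal 0.989 0.147 -0.023
outer loop
vertex 1.658 -3.304 -2.997
vertex 1.559 -2.548 -2.436
vertex 1.695 -3.405 -2.057
endloop
endfacet
facet normal 0.219 0.869 0.444
outer loop
vertex 1.559 -2.548 -2.436
vertex 0.637 -2.345 -2.378
vertex 1.064 -2.812 -1.674
endloop
endfacet
facet normal -0.832 0.547 0.092
outer loop
vertex 0.637 -2.345 -2.378
vertex 0.165 -2.975 -2.903
vertex 0.202 -3.076 -1.963
endloop
endfacet
facet normal -0.713 -0.375 -0.593
outer loop
vertex 0.165 -2.975 -2.903
vertex 0.796 -3.568 -3.286
vertex 0.301 -3.832 -2.524
endloop
endfacet
facet normal 0.413 -0.623 -0.664
outer loop
vertex 0.796 -3.568 -3.286
vertex 1.658 -3.304 -2.997
vertex 1.223 -4.035 -2.582
endloop
endfacet
facet normal 0.384 -0.177 0.906
outer loop
vertex 0.856 -3.731 -1.765
vertex 1.695 -3.405 -2.057
vertex 1.064 -2.812 -1.674
endloop
endfacet
facet normal -0.311 -0.024 0.950
outer loop
vertex 0.856 -3.731 -1.765
vertex 1.064 -2.812 -1.674
vertex 0.202 -3.076 -1.963
endloop
endfacet
facet normal -0.667 -0.498 0.554
outer loop
vertex 0.856 -3.731 -1.765
vertex 0.202 -3.076 -1.963
vertex 0.301 -3.832 -2.524
endloop
endfacet
facet normal -0.191 -0.945 0.266
outer loop
vertex 0.856 -3.731 -1.765
vertex 0.301 -3.832 -2.524
vertex 1.223 -4.035 -2.582
endloop
endfacet
facet normal 0.458 -0.746 0.483
outer loop
vertex 0.856 -3.731 -1.765
vertex 1.223 -4.035 -2.582
vertex 1.695 -3.405 -2.057
endloop
endfacet
facet normal 0.713 0.375 0.593
outer loop
vertex 1.064 -2.812 -1.674
vertex 1.695 -3.405 -2.057
vertex 1.559 -2.548 -2.436
endloop
endfacet
facet normal -0.413 0.623 0.664
outer loop
vertex 0.202 -3.076 -1.963
vertex 1.064 -2.812 -1.674
vertex 0.637 -2.345 -2.378
endloop
endfacet
facet normal -0.989 -0.147 0.023
outer loop
vertex 0.301 -3.832 -2.524
vertex 0.202 -3.076 -1.963
vertex 0.165 -2.975 -2.903
endloop
endfacet
facet normal -0.219 -0.869 -0.444
outer loop
vertex 1.223 -4.035 -2.582
vertex 0.301 -3.832 -2.524
vertex 0.796 -3.568 -3.286
endloop
endfacet
facet normal 0.832 -0.547 -0.092
outer loop
vertex 1.695 -3.405 -2.057
vertex 1.223 -4.035 -2.582
vertex 1.658 -3.304 -2.997
endloop
endfacet

endsolid
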